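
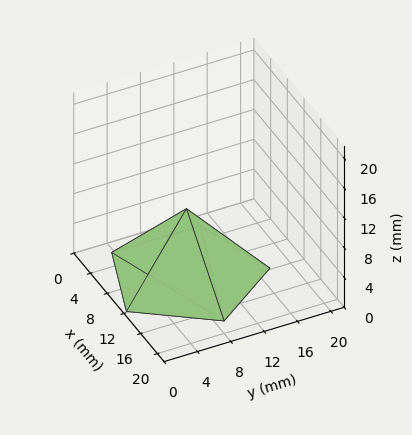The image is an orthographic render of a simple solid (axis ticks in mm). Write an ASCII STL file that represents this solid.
Reading the render: the shape is a regular 5-sided pyramid, base circumscribed radius ≈ 9 mm, apex at z ≈ 9 mm (dimensions read to the nearest mm from the axis ticks). For the STL, each face is triangulated and given an outward normal.

solid part
  facet normal 0.0000 0.0000 -1.0000
    outer loop
      vertex 1.7 14.3 0.0
      vertex 11.8 17.6 0.0
      vertex 18.0 9.0 0.0
    endloop
  endfacet
  facet normal 0.0000 0.0000 -1.0000
    outer loop
      vertex 1.7 3.7 0.0
      vertex 1.7 14.3 0.0
      vertex 18.0 9.0 0.0
    endloop
  endfacet
  facet normal 0.0000 0.0000 -1.0000
    outer loop
      vertex 11.8 0.4 0.0
      vertex 1.7 3.7 0.0
      vertex 18.0 9.0 0.0
    endloop
  endfacet
  facet normal 0.6300 0.4542 0.6300
    outer loop
      vertex 18.0 9.0 0.0
      vertex 11.8 17.6 0.0
      vertex 9.0 9.0 9.0
    endloop
  endfacet
  facet normal -0.2411 0.7380 0.6302
    outer loop
      vertex 11.8 17.6 0.0
      vertex 1.7 14.3 0.0
      vertex 9.0 9.0 9.0
    endloop
  endfacet
  facet normal -0.7766 0.0000 0.6299
    outer loop
      vertex 1.7 14.3 0.0
      vertex 1.7 3.7 0.0
      vertex 9.0 9.0 9.0
    endloop
  endfacet
  facet normal -0.2411 -0.7380 0.6302
    outer loop
      vertex 1.7 3.7 0.0
      vertex 11.8 0.4 0.0
      vertex 9.0 9.0 9.0
    endloop
  endfacet
  facet normal 0.6300 -0.4542 0.6300
    outer loop
      vertex 11.8 0.4 0.0
      vertex 18.0 9.0 0.0
      vertex 9.0 9.0 9.0
    endloop
  endfacet
endsolid part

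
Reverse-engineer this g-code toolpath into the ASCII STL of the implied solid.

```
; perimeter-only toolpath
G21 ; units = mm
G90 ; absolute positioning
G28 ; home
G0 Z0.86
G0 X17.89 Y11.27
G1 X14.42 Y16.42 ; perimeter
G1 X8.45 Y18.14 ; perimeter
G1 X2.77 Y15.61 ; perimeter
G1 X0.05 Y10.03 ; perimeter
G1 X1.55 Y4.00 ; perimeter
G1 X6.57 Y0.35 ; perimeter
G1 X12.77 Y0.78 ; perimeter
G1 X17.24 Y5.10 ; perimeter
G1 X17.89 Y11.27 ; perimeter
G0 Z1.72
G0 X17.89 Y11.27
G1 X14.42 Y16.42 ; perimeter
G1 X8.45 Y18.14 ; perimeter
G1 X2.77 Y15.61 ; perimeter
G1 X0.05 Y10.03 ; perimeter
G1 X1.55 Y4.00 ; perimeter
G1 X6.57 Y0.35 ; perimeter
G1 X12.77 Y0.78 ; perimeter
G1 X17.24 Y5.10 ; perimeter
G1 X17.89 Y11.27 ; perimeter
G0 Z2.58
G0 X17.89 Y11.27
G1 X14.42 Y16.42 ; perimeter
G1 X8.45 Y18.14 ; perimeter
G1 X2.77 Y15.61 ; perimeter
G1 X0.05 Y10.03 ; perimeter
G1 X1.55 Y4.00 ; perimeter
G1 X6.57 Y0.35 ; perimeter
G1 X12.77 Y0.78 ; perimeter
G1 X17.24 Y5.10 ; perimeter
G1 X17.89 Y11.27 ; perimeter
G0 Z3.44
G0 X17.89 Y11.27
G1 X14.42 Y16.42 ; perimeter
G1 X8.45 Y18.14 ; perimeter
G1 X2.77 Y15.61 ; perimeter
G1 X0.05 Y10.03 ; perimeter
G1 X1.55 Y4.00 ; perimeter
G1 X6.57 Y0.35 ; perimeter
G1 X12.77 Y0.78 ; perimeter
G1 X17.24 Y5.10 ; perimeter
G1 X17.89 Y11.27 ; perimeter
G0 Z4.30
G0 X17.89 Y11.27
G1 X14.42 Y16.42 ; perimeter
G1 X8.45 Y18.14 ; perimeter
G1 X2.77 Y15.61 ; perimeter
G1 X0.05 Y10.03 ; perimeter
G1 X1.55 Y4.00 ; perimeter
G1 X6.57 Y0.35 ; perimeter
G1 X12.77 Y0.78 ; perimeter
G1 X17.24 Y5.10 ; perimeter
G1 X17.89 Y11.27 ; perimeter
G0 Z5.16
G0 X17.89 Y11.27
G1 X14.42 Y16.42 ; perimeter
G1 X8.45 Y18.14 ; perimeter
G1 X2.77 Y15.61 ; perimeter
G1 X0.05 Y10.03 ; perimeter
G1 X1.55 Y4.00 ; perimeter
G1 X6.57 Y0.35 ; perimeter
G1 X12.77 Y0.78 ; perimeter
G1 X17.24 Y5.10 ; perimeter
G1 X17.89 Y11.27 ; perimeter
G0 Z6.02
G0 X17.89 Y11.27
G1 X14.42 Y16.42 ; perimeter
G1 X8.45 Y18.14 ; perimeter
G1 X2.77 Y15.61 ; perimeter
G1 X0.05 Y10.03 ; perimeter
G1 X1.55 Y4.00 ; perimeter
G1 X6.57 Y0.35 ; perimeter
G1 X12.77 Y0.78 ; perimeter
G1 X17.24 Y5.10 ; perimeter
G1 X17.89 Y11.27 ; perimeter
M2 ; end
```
solid part
  facet normal 0.0000 0.0000 -1.0000
    outer loop
      vertex 8.45 18.14 0.00
      vertex 14.42 16.42 0.00
      vertex 17.89 11.27 0.00
    endloop
  endfacet
  facet normal 0.0000 0.0000 -1.0000
    outer loop
      vertex 2.77 15.61 0.00
      vertex 8.45 18.14 0.00
      vertex 17.89 11.27 0.00
    endloop
  endfacet
  facet normal 0.0000 0.0000 -1.0000
    outer loop
      vertex 0.05 10.03 0.00
      vertex 2.77 15.61 0.00
      vertex 17.89 11.27 0.00
    endloop
  endfacet
  facet normal 0.0000 0.0000 -1.0000
    outer loop
      vertex 1.55 4.00 0.00
      vertex 0.05 10.03 0.00
      vertex 17.89 11.27 0.00
    endloop
  endfacet
  facet normal 0.0000 0.0000 -1.0000
    outer loop
      vertex 6.57 0.35 0.00
      vertex 1.55 4.00 0.00
      vertex 17.89 11.27 0.00
    endloop
  endfacet
  facet normal 0.0000 0.0000 -1.0000
    outer loop
      vertex 12.77 0.78 0.00
      vertex 6.57 0.35 0.00
      vertex 17.89 11.27 0.00
    endloop
  endfacet
  facet normal 0.0000 0.0000 -1.0000
    outer loop
      vertex 17.24 5.10 0.00
      vertex 12.77 0.78 0.00
      vertex 17.89 11.27 0.00
    endloop
  endfacet
  facet normal 0.0000 0.0000 1.0000
    outer loop
      vertex 17.89 11.27 6.02
      vertex 14.42 16.42 6.02
      vertex 8.45 18.14 6.02
    endloop
  endfacet
  facet normal 0.0000 0.0000 1.0000
    outer loop
      vertex 17.89 11.27 6.02
      vertex 8.45 18.14 6.02
      vertex 2.77 15.61 6.02
    endloop
  endfacet
  facet normal 0.0000 0.0000 1.0000
    outer loop
      vertex 17.89 11.27 6.02
      vertex 2.77 15.61 6.02
      vertex 0.05 10.03 6.02
    endloop
  endfacet
  facet normal 0.0000 0.0000 1.0000
    outer loop
      vertex 17.89 11.27 6.02
      vertex 0.05 10.03 6.02
      vertex 1.55 4.00 6.02
    endloop
  endfacet
  facet normal 0.0000 0.0000 1.0000
    outer loop
      vertex 17.89 11.27 6.02
      vertex 1.55 4.00 6.02
      vertex 6.57 0.35 6.02
    endloop
  endfacet
  facet normal 0.0000 0.0000 1.0000
    outer loop
      vertex 17.89 11.27 6.02
      vertex 6.57 0.35 6.02
      vertex 12.77 0.78 6.02
    endloop
  endfacet
  facet normal 0.0000 0.0000 1.0000
    outer loop
      vertex 17.89 11.27 6.02
      vertex 12.77 0.78 6.02
      vertex 17.24 5.10 6.02
    endloop
  endfacet
  facet normal 0.8293 0.5588 0.0000
    outer loop
      vertex 17.89 11.27 0.00
      vertex 14.42 16.42 0.00
      vertex 14.42 16.42 6.02
    endloop
  endfacet
  facet normal 0.8293 0.5588 0.0000
    outer loop
      vertex 17.89 11.27 0.00
      vertex 14.42 16.42 6.02
      vertex 17.89 11.27 6.02
    endloop
  endfacet
  facet normal 0.2768 0.9609 0.0000
    outer loop
      vertex 14.42 16.42 0.00
      vertex 8.45 18.14 0.00
      vertex 8.45 18.14 6.02
    endloop
  endfacet
  facet normal 0.2768 0.9609 0.0000
    outer loop
      vertex 14.42 16.42 0.00
      vertex 8.45 18.14 6.02
      vertex 14.42 16.42 6.02
    endloop
  endfacet
  facet normal -0.4069 0.9135 0.0000
    outer loop
      vertex 8.45 18.14 0.00
      vertex 2.77 15.61 0.00
      vertex 2.77 15.61 6.02
    endloop
  endfacet
  facet normal -0.4069 0.9135 0.0000
    outer loop
      vertex 8.45 18.14 0.00
      vertex 2.77 15.61 6.02
      vertex 8.45 18.14 6.02
    endloop
  endfacet
  facet normal -0.8989 0.4382 0.0000
    outer loop
      vertex 2.77 15.61 0.00
      vertex 0.05 10.03 0.00
      vertex 0.05 10.03 6.02
    endloop
  endfacet
  facet normal -0.8989 0.4382 0.0000
    outer loop
      vertex 2.77 15.61 0.00
      vertex 0.05 10.03 6.02
      vertex 2.77 15.61 6.02
    endloop
  endfacet
  facet normal -0.9704 -0.2414 0.0000
    outer loop
      vertex 0.05 10.03 0.00
      vertex 1.55 4.00 0.00
      vertex 1.55 4.00 6.02
    endloop
  endfacet
  facet normal -0.9704 -0.2414 0.0000
    outer loop
      vertex 0.05 10.03 0.00
      vertex 1.55 4.00 6.02
      vertex 0.05 10.03 6.02
    endloop
  endfacet
  facet normal -0.5881 -0.8088 0.0000
    outer loop
      vertex 1.55 4.00 0.00
      vertex 6.57 0.35 0.00
      vertex 6.57 0.35 6.02
    endloop
  endfacet
  facet normal -0.5881 -0.8088 0.0000
    outer loop
      vertex 1.55 4.00 0.00
      vertex 6.57 0.35 6.02
      vertex 1.55 4.00 6.02
    endloop
  endfacet
  facet normal 0.0692 -0.9976 0.0000
    outer loop
      vertex 6.57 0.35 0.00
      vertex 12.77 0.78 0.00
      vertex 12.77 0.78 6.02
    endloop
  endfacet
  facet normal 0.0692 -0.9976 0.0000
    outer loop
      vertex 6.57 0.35 0.00
      vertex 12.77 0.78 6.02
      vertex 6.57 0.35 6.02
    endloop
  endfacet
  facet normal 0.6949 -0.7191 0.0000
    outer loop
      vertex 12.77 0.78 0.00
      vertex 17.24 5.10 0.00
      vertex 17.24 5.10 6.02
    endloop
  endfacet
  facet normal 0.6949 -0.7191 0.0000
    outer loop
      vertex 12.77 0.78 0.00
      vertex 17.24 5.10 6.02
      vertex 12.77 0.78 6.02
    endloop
  endfacet
  facet normal 0.9945 -0.1048 0.0000
    outer loop
      vertex 17.24 5.10 0.00
      vertex 17.89 11.27 0.00
      vertex 17.89 11.27 6.02
    endloop
  endfacet
  facet normal 0.9945 -0.1048 0.0000
    outer loop
      vertex 17.24 5.10 0.00
      vertex 17.89 11.27 6.02
      vertex 17.24 5.10 6.02
    endloop
  endfacet
endsolid part

The G0 Z moves step by Δz≈0.86 mm. Every layer's G1 loop is the same polygon, so the solid is a straight extrusion of it from z=0 to z≈6.02. Closing with flat bottom and top caps and triangulating gives 32 facets — a regular 9-sided prism (a cylinder approximated with 9 flat sides), circumscribed radius ≈ 9.08 mm, height ≈ 6.02 mm.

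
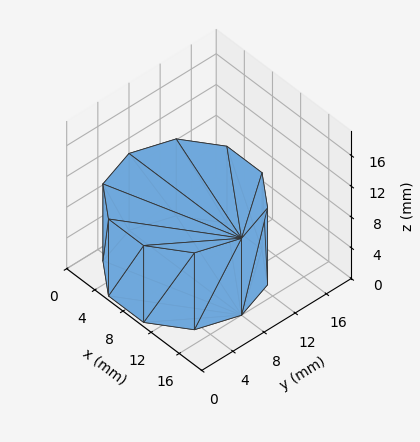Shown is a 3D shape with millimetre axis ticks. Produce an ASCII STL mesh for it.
Reading the render: the shape is a regular 10-sided prism (a cylinder approximated with 10 flat sides), circumscribed radius ≈ 8 mm, height ≈ 10 mm (dimensions read to the nearest mm from the axis ticks). For the STL, each face is triangulated and given an outward normal.

solid part
  facet normal 0.0000 0.0000 -1.0000
    outer loop
      vertex 10.5 15.6 0.0
      vertex 14.5 12.7 0.0
      vertex 16.0 8.0 0.0
    endloop
  endfacet
  facet normal 0.0000 0.0000 -1.0000
    outer loop
      vertex 5.5 15.6 0.0
      vertex 10.5 15.6 0.0
      vertex 16.0 8.0 0.0
    endloop
  endfacet
  facet normal 0.0000 0.0000 -1.0000
    outer loop
      vertex 1.5 12.7 0.0
      vertex 5.5 15.6 0.0
      vertex 16.0 8.0 0.0
    endloop
  endfacet
  facet normal 0.0000 0.0000 -1.0000
    outer loop
      vertex 0.0 8.0 0.0
      vertex 1.5 12.7 0.0
      vertex 16.0 8.0 0.0
    endloop
  endfacet
  facet normal 0.0000 0.0000 -1.0000
    outer loop
      vertex 1.5 3.3 0.0
      vertex 0.0 8.0 0.0
      vertex 16.0 8.0 0.0
    endloop
  endfacet
  facet normal 0.0000 0.0000 -1.0000
    outer loop
      vertex 5.5 0.4 0.0
      vertex 1.5 3.3 0.0
      vertex 16.0 8.0 0.0
    endloop
  endfacet
  facet normal 0.0000 0.0000 -1.0000
    outer loop
      vertex 10.5 0.4 0.0
      vertex 5.5 0.4 0.0
      vertex 16.0 8.0 0.0
    endloop
  endfacet
  facet normal 0.0000 0.0000 -1.0000
    outer loop
      vertex 14.5 3.3 0.0
      vertex 10.5 0.4 0.0
      vertex 16.0 8.0 0.0
    endloop
  endfacet
  facet normal 0.0000 0.0000 1.0000
    outer loop
      vertex 16.0 8.0 10.0
      vertex 14.5 12.7 10.0
      vertex 10.5 15.6 10.0
    endloop
  endfacet
  facet normal 0.0000 0.0000 1.0000
    outer loop
      vertex 16.0 8.0 10.0
      vertex 10.5 15.6 10.0
      vertex 5.5 15.6 10.0
    endloop
  endfacet
  facet normal 0.0000 0.0000 1.0000
    outer loop
      vertex 16.0 8.0 10.0
      vertex 5.5 15.6 10.0
      vertex 1.5 12.7 10.0
    endloop
  endfacet
  facet normal 0.0000 0.0000 1.0000
    outer loop
      vertex 16.0 8.0 10.0
      vertex 1.5 12.7 10.0
      vertex 0.0 8.0 10.0
    endloop
  endfacet
  facet normal 0.0000 0.0000 1.0000
    outer loop
      vertex 16.0 8.0 10.0
      vertex 0.0 8.0 10.0
      vertex 1.5 3.3 10.0
    endloop
  endfacet
  facet normal 0.0000 0.0000 1.0000
    outer loop
      vertex 16.0 8.0 10.0
      vertex 1.5 3.3 10.0
      vertex 5.5 0.4 10.0
    endloop
  endfacet
  facet normal 0.0000 0.0000 1.0000
    outer loop
      vertex 16.0 8.0 10.0
      vertex 5.5 0.4 10.0
      vertex 10.5 0.4 10.0
    endloop
  endfacet
  facet normal 0.0000 0.0000 1.0000
    outer loop
      vertex 16.0 8.0 10.0
      vertex 10.5 0.4 10.0
      vertex 14.5 3.3 10.0
    endloop
  endfacet
  facet normal 0.9527 0.3040 0.0000
    outer loop
      vertex 16.0 8.0 0.0
      vertex 14.5 12.7 0.0
      vertex 14.5 12.7 10.0
    endloop
  endfacet
  facet normal 0.9527 0.3040 0.0000
    outer loop
      vertex 16.0 8.0 0.0
      vertex 14.5 12.7 10.0
      vertex 16.0 8.0 10.0
    endloop
  endfacet
  facet normal 0.5870 0.8096 0.0000
    outer loop
      vertex 14.5 12.7 0.0
      vertex 10.5 15.6 0.0
      vertex 10.5 15.6 10.0
    endloop
  endfacet
  facet normal 0.5870 0.8096 0.0000
    outer loop
      vertex 14.5 12.7 0.0
      vertex 10.5 15.6 10.0
      vertex 14.5 12.7 10.0
    endloop
  endfacet
  facet normal 0.0000 1.0000 0.0000
    outer loop
      vertex 10.5 15.6 0.0
      vertex 5.5 15.6 0.0
      vertex 5.5 15.6 10.0
    endloop
  endfacet
  facet normal 0.0000 1.0000 0.0000
    outer loop
      vertex 10.5 15.6 0.0
      vertex 5.5 15.6 10.0
      vertex 10.5 15.6 10.0
    endloop
  endfacet
  facet normal -0.5870 0.8096 0.0000
    outer loop
      vertex 5.5 15.6 0.0
      vertex 1.5 12.7 0.0
      vertex 1.5 12.7 10.0
    endloop
  endfacet
  facet normal -0.5870 0.8096 0.0000
    outer loop
      vertex 5.5 15.6 0.0
      vertex 1.5 12.7 10.0
      vertex 5.5 15.6 10.0
    endloop
  endfacet
  facet normal -0.9527 0.3040 0.0000
    outer loop
      vertex 1.5 12.7 0.0
      vertex 0.0 8.0 0.0
      vertex 0.0 8.0 10.0
    endloop
  endfacet
  facet normal -0.9527 0.3040 0.0000
    outer loop
      vertex 1.5 12.7 0.0
      vertex 0.0 8.0 10.0
      vertex 1.5 12.7 10.0
    endloop
  endfacet
  facet normal -0.9527 -0.3040 0.0000
    outer loop
      vertex 0.0 8.0 0.0
      vertex 1.5 3.3 0.0
      vertex 1.5 3.3 10.0
    endloop
  endfacet
  facet normal -0.9527 -0.3040 0.0000
    outer loop
      vertex 0.0 8.0 0.0
      vertex 1.5 3.3 10.0
      vertex 0.0 8.0 10.0
    endloop
  endfacet
  facet normal -0.5870 -0.8096 0.0000
    outer loop
      vertex 1.5 3.3 0.0
      vertex 5.5 0.4 0.0
      vertex 5.5 0.4 10.0
    endloop
  endfacet
  facet normal -0.5870 -0.8096 0.0000
    outer loop
      vertex 1.5 3.3 0.0
      vertex 5.5 0.4 10.0
      vertex 1.5 3.3 10.0
    endloop
  endfacet
  facet normal 0.0000 -1.0000 0.0000
    outer loop
      vertex 5.5 0.4 0.0
      vertex 10.5 0.4 0.0
      vertex 10.5 0.4 10.0
    endloop
  endfacet
  facet normal 0.0000 -1.0000 0.0000
    outer loop
      vertex 5.5 0.4 0.0
      vertex 10.5 0.4 10.0
      vertex 5.5 0.4 10.0
    endloop
  endfacet
  facet normal 0.5870 -0.8096 0.0000
    outer loop
      vertex 10.5 0.4 0.0
      vertex 14.5 3.3 0.0
      vertex 14.5 3.3 10.0
    endloop
  endfacet
  facet normal 0.5870 -0.8096 0.0000
    outer loop
      vertex 10.5 0.4 0.0
      vertex 14.5 3.3 10.0
      vertex 10.5 0.4 10.0
    endloop
  endfacet
  facet normal 0.9527 -0.3040 0.0000
    outer loop
      vertex 14.5 3.3 0.0
      vertex 16.0 8.0 0.0
      vertex 16.0 8.0 10.0
    endloop
  endfacet
  facet normal 0.9527 -0.3040 0.0000
    outer loop
      vertex 14.5 3.3 0.0
      vertex 16.0 8.0 10.0
      vertex 14.5 3.3 10.0
    endloop
  endfacet
endsolid part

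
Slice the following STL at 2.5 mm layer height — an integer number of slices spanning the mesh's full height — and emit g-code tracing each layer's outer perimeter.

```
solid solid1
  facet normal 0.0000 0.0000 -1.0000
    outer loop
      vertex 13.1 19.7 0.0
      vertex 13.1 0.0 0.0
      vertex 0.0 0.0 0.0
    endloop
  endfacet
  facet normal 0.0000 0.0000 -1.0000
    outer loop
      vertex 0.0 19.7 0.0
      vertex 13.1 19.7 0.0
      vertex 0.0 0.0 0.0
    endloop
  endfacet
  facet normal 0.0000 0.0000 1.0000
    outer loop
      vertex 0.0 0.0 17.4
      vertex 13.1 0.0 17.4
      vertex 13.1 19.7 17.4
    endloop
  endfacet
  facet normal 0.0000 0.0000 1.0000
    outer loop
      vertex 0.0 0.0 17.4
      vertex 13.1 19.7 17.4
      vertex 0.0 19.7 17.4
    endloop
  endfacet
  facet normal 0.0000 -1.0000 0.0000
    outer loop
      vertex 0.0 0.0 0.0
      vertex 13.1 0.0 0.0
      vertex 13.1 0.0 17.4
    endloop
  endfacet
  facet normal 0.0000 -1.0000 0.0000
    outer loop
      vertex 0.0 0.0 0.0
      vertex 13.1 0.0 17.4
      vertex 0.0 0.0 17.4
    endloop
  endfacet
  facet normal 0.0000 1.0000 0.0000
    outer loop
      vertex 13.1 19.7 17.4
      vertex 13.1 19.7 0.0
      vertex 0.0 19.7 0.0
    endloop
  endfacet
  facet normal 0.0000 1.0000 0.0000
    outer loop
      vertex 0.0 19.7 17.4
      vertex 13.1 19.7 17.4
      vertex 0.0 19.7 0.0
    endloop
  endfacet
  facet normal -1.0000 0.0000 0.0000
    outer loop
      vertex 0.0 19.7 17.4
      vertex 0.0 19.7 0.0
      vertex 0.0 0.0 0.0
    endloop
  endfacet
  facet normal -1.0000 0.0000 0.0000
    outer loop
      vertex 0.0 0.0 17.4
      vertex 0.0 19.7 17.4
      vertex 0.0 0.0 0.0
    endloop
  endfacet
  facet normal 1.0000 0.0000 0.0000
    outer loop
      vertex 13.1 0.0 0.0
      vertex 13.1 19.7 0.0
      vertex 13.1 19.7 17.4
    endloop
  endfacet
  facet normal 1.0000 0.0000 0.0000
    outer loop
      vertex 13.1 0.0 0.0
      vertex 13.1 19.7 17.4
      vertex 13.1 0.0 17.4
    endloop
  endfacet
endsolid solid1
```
; perimeter-only toolpath
G21 ; units = mm
G90 ; absolute positioning
G28 ; home
; layer 1
G0 Z2.5
G0 X0.0 Y0.0
G1 X13.1 Y0.0
G1 X13.1 Y19.7
G1 X0.0 Y19.7
G1 X0.0 Y0.0
; layer 2
G0 Z5.0
G0 X0.0 Y0.0
G1 X13.1 Y0.0
G1 X13.1 Y19.7
G1 X0.0 Y19.7
G1 X0.0 Y0.0
; layer 3
G0 Z7.5
G0 X0.0 Y0.0
G1 X13.1 Y0.0
G1 X13.1 Y19.7
G1 X0.0 Y19.7
G1 X0.0 Y0.0
; layer 4
G0 Z9.9
G0 X0.0 Y0.0
G1 X13.1 Y0.0
G1 X13.1 Y19.7
G1 X0.0 Y19.7
G1 X0.0 Y0.0
; layer 5
G0 Z12.4
G0 X0.0 Y0.0
G1 X13.1 Y0.0
G1 X13.1 Y19.7
G1 X0.0 Y19.7
G1 X0.0 Y0.0
; layer 6
G0 Z14.9
G0 X0.0 Y0.0
G1 X13.1 Y0.0
G1 X13.1 Y19.7
G1 X0.0 Y19.7
G1 X0.0 Y0.0
; layer 7
G0 Z17.4
G0 X0.0 Y0.0
G1 X13.1 Y0.0
G1 X13.1 Y19.7
G1 X0.0 Y19.7
G1 X0.0 Y0.0
M2 ; end

The solid is a rectangular box, roughly 13.1 × 19.7 mm footprint and 17.4 mm tall. Slicing at Δz = 2.5 mm — 7 equal slices spanning the solid's height, so layer i sits at z = i·h/7 — gives 7 non-empty perimeters. Each is a 4-segment closed polygon; G0 lifts to the layer z and rapids to the start vertex, then G1 traces the edges.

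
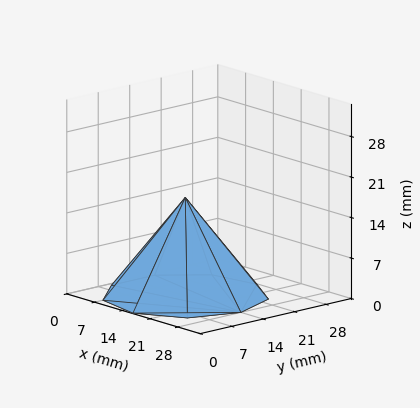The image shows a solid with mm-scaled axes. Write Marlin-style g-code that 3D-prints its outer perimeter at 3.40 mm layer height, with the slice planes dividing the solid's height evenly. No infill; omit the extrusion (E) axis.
Reading the render: the shape is a regular 9-sided pyramid, base circumscribed radius ≈ 14 mm, apex at z ≈ 17 mm (dimensions read to the nearest mm from the axis ticks). For the g-code, the solid's height is divided into equal slices at the stated Δz and each level perimeter traced with G1 moves after a G0 lift.

; perimeter-only toolpath
G21 ; units = mm
G90 ; absolute positioning
G28 ; home
; layer 1
G0 Z3.40
G0 X25.20 Y14.00
G1 X22.58 Y21.20
G1 X15.94 Y25.03
G1 X8.40 Y23.70
G1 X3.47 Y17.83
G1 X3.47 Y10.17
G1 X8.40 Y4.30
G1 X15.94 Y2.97
G1 X22.58 Y6.80
G1 X25.20 Y14.00
; layer 2
G0 Z6.80
G0 X22.40 Y14.00
G1 X20.43 Y19.40
G1 X15.46 Y22.27
G1 X9.80 Y21.27
G1 X6.10 Y16.87
G1 X6.10 Y11.13
G1 X9.80 Y6.73
G1 X15.46 Y5.73
G1 X20.43 Y8.60
G1 X22.40 Y14.00
; layer 3
G0 Z10.20
G0 X19.60 Y14.00
G1 X18.29 Y17.60
G1 X14.97 Y19.52
G1 X11.20 Y18.85
G1 X8.74 Y15.92
G1 X8.74 Y12.08
G1 X11.20 Y9.15
G1 X14.97 Y8.48
G1 X18.29 Y10.40
G1 X19.60 Y14.00
; layer 4
G0 Z13.60
G0 X16.80 Y14.00
G1 X16.14 Y15.80
G1 X14.49 Y16.76
G1 X12.60 Y16.42
G1 X11.37 Y14.96
G1 X11.37 Y13.04
G1 X12.60 Y11.58
G1 X14.49 Y11.24
G1 X16.14 Y12.20
G1 X16.80 Y14.00
M2 ; end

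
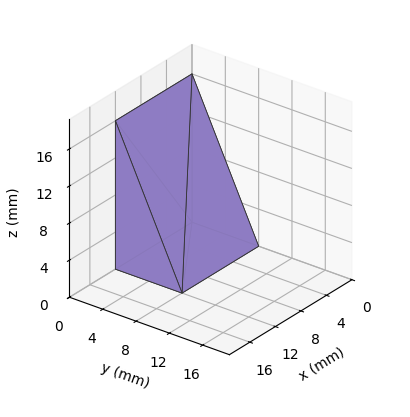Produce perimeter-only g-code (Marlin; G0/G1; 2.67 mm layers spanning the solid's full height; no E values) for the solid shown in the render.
Reading the render: the shape is a wedge (ramp): 12 × 8 mm base, rising to 16 mm along the y=0 edge and sloping linearly to z=0 at y=8 (dimensions read to the nearest mm from the axis ticks). For the g-code, the solid's height is divided into equal slices at the stated Δz and each level perimeter traced with G1 moves after a G0 lift.

; perimeter-only toolpath
G21 ; units = mm
G90 ; absolute positioning
G28 ; home
; layer 1
G0 Z2.67
G0 X0.00 Y0.00
G1 X12.00 Y0.00
G1 X12.00 Y6.67
G1 X0.00 Y6.67
G1 X0.00 Y0.00
; layer 2
G0 Z5.33
G0 X0.00 Y0.00
G1 X12.00 Y0.00
G1 X12.00 Y5.33
G1 X0.00 Y5.33
G1 X0.00 Y0.00
; layer 3
G0 Z8.00
G0 X0.00 Y0.00
G1 X12.00 Y0.00
G1 X12.00 Y4.00
G1 X0.00 Y4.00
G1 X0.00 Y0.00
; layer 4
G0 Z10.67
G0 X0.00 Y0.00
G1 X12.00 Y0.00
G1 X12.00 Y2.67
G1 X0.00 Y2.67
G1 X0.00 Y0.00
; layer 5
G0 Z13.33
G0 X0.00 Y0.00
G1 X12.00 Y0.00
G1 X12.00 Y1.33
G1 X0.00 Y1.33
G1 X0.00 Y0.00
M2 ; end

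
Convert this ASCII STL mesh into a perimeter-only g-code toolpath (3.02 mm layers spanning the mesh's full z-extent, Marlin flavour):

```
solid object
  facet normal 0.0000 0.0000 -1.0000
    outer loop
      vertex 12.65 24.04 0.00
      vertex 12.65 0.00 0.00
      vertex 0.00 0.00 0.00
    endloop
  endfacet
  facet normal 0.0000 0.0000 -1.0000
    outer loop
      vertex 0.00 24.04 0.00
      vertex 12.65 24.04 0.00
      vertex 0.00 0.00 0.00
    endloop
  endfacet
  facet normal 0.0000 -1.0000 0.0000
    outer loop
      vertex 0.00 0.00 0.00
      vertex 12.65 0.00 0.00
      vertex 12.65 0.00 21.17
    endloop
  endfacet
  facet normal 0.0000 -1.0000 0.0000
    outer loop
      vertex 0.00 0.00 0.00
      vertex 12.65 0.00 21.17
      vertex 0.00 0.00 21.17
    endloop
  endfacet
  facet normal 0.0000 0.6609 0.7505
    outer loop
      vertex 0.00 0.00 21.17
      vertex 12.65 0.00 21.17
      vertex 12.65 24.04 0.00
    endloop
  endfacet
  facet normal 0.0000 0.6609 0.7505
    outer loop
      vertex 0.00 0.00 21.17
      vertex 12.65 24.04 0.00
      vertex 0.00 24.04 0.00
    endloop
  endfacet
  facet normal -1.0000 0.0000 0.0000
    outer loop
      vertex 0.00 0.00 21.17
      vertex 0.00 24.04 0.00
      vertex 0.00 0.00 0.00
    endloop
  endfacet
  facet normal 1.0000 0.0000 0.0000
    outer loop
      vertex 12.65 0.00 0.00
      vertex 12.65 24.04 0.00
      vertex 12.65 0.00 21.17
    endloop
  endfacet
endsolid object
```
; perimeter-only toolpath
G21 ; units = mm
G90 ; absolute positioning
G28 ; home
; layer 1
G0 Z3.02
G0 X0.00 Y0.00
G1 X12.65 Y0.00
G1 X12.65 Y20.61
G1 X0.00 Y20.61
G1 X0.00 Y0.00
; layer 2
G0 Z6.05
G0 X0.00 Y0.00
G1 X12.65 Y0.00
G1 X12.65 Y17.17
G1 X0.00 Y17.17
G1 X0.00 Y0.00
; layer 3
G0 Z9.07
G0 X0.00 Y0.00
G1 X12.65 Y0.00
G1 X12.65 Y13.74
G1 X0.00 Y13.74
G1 X0.00 Y0.00
; layer 4
G0 Z12.10
G0 X0.00 Y0.00
G1 X12.65 Y0.00
G1 X12.65 Y10.30
G1 X0.00 Y10.30
G1 X0.00 Y0.00
; layer 5
G0 Z15.12
G0 X0.00 Y0.00
G1 X12.65 Y0.00
G1 X12.65 Y6.87
G1 X0.00 Y6.87
G1 X0.00 Y0.00
; layer 6
G0 Z18.15
G0 X0.00 Y0.00
G1 X12.65 Y0.00
G1 X12.65 Y3.43
G1 X0.00 Y3.43
G1 X0.00 Y0.00
M2 ; end

The solid is a wedge (ramp): 12.7 × 24 mm base, rising to 21.2 mm along the y=0 edge and sloping linearly to z=0 at y=24. Slicing at Δz = 3.02 mm — 7 equal slices spanning the solid's height, so layer i sits at z = i·h/7 — gives 6 non-empty perimeters. Each is a 4-segment closed polygon; G0 lifts to the layer z and rapids to the start vertex, then G1 traces the edges. The cross-section shrinks linearly with z (the slice at the apex is degenerate and omitted).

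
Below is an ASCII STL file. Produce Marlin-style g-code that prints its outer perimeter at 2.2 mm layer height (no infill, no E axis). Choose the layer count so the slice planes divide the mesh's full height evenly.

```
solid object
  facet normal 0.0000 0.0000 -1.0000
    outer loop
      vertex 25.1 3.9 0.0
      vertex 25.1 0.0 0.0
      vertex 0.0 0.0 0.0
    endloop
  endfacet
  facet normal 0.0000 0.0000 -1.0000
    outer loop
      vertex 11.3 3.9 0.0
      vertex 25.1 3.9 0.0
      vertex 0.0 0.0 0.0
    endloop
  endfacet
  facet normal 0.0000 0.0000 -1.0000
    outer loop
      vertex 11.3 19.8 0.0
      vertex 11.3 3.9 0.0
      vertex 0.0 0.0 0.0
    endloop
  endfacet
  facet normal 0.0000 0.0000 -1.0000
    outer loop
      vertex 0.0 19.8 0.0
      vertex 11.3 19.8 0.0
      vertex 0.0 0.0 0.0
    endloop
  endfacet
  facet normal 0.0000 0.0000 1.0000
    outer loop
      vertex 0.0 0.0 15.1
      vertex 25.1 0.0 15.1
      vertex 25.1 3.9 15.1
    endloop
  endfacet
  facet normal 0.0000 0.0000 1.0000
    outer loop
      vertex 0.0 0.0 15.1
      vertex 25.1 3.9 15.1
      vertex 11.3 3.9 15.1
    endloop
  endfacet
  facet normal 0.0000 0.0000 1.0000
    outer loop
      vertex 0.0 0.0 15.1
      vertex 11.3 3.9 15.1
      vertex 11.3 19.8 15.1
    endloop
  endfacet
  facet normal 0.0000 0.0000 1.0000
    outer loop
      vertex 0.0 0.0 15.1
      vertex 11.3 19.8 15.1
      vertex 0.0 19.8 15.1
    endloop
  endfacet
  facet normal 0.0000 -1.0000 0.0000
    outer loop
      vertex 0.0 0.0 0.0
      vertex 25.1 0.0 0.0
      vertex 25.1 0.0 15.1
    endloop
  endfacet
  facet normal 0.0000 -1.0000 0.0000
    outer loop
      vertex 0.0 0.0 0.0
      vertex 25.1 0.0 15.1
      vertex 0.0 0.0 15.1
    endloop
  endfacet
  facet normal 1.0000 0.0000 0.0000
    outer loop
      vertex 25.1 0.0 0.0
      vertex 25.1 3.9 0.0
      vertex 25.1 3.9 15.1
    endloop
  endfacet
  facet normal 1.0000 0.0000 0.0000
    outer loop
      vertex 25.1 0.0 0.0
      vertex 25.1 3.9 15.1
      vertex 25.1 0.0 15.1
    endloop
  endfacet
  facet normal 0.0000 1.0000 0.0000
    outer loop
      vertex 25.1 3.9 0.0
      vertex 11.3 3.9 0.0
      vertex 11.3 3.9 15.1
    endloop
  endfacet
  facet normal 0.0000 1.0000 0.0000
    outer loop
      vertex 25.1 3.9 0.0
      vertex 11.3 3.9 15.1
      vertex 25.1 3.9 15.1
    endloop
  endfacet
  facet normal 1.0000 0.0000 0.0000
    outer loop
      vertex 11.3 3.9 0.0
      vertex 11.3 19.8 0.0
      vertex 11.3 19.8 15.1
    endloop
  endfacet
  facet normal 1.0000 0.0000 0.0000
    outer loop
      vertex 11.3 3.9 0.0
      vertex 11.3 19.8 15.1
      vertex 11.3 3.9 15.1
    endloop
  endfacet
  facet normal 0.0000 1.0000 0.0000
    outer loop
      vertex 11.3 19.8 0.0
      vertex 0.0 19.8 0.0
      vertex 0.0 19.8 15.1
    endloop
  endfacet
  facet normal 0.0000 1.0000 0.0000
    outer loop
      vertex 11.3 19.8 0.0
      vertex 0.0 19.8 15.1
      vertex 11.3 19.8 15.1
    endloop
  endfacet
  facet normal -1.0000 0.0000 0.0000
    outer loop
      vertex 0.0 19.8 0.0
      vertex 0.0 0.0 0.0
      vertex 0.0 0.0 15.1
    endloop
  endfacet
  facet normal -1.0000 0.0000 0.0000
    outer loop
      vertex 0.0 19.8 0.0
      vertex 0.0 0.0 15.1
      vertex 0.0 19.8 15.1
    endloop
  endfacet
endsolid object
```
; perimeter-only toolpath
G21 ; units = mm
G90 ; absolute positioning
G28 ; home
; layer 1
G0 Z2.2
G0 X0.0 Y0.0
G1 X25.1 Y0.0
G1 X25.1 Y3.9
G1 X11.3 Y3.9
G1 X11.3 Y19.8
G1 X0.0 Y19.8
G1 X0.0 Y0.0
; layer 2
G0 Z4.3
G0 X0.0 Y0.0
G1 X25.1 Y0.0
G1 X25.1 Y3.9
G1 X11.3 Y3.9
G1 X11.3 Y19.8
G1 X0.0 Y19.8
G1 X0.0 Y0.0
; layer 3
G0 Z6.5
G0 X0.0 Y0.0
G1 X25.1 Y0.0
G1 X25.1 Y3.9
G1 X11.3 Y3.9
G1 X11.3 Y19.8
G1 X0.0 Y19.8
G1 X0.0 Y0.0
; layer 4
G0 Z8.6
G0 X0.0 Y0.0
G1 X25.1 Y0.0
G1 X25.1 Y3.9
G1 X11.3 Y3.9
G1 X11.3 Y19.8
G1 X0.0 Y19.8
G1 X0.0 Y0.0
; layer 5
G0 Z10.8
G0 X0.0 Y0.0
G1 X25.1 Y0.0
G1 X25.1 Y3.9
G1 X11.3 Y3.9
G1 X11.3 Y19.8
G1 X0.0 Y19.8
G1 X0.0 Y0.0
; layer 6
G0 Z12.9
G0 X0.0 Y0.0
G1 X25.1 Y0.0
G1 X25.1 Y3.9
G1 X11.3 Y3.9
G1 X11.3 Y19.8
G1 X0.0 Y19.8
G1 X0.0 Y0.0
; layer 7
G0 Z15.1
G0 X0.0 Y0.0
G1 X25.1 Y0.0
G1 X25.1 Y3.9
G1 X11.3 Y3.9
G1 X11.3 Y19.8
G1 X0.0 Y19.8
G1 X0.0 Y0.0
M2 ; end

The solid is an L-shaped prism: outer 25.1 × 19.8 mm, arm thicknesses ≈ 3.9 mm (horizontal) and 11.3 mm (vertical), extruded 15.1 mm in z. Slicing at Δz = 2.2 mm — 7 equal slices spanning the solid's height, so layer i sits at z = i·h/7 — gives 7 non-empty perimeters. Each is a 6-segment closed polygon; G0 lifts to the layer z and rapids to the start vertex, then G1 traces the edges.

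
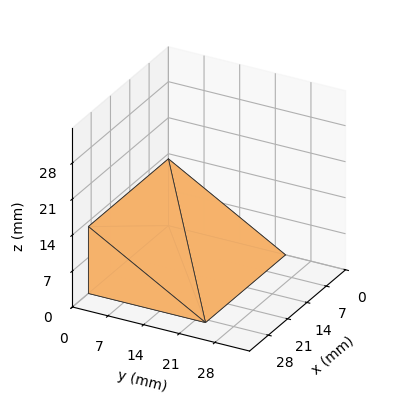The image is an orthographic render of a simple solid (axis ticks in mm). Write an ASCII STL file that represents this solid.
Reading the render: the shape is a wedge (ramp): 29 × 23 mm base, rising to 13 mm along the y=0 edge and sloping linearly to z=0 at y=23 (dimensions read to the nearest mm from the axis ticks). For the STL, each face is triangulated and given an outward normal.

solid part
  facet normal 0.0000 0.0000 -1.0000
    outer loop
      vertex 29.0 23.0 0.0
      vertex 29.0 0.0 0.0
      vertex 0.0 0.0 0.0
    endloop
  endfacet
  facet normal 0.0000 0.0000 -1.0000
    outer loop
      vertex 0.0 23.0 0.0
      vertex 29.0 23.0 0.0
      vertex 0.0 0.0 0.0
    endloop
  endfacet
  facet normal 0.0000 -1.0000 0.0000
    outer loop
      vertex 0.0 0.0 0.0
      vertex 29.0 0.0 0.0
      vertex 29.0 0.0 13.0
    endloop
  endfacet
  facet normal 0.0000 -1.0000 0.0000
    outer loop
      vertex 0.0 0.0 0.0
      vertex 29.0 0.0 13.0
      vertex 0.0 0.0 13.0
    endloop
  endfacet
  facet normal 0.0000 0.4921 0.8706
    outer loop
      vertex 0.0 0.0 13.0
      vertex 29.0 0.0 13.0
      vertex 29.0 23.0 0.0
    endloop
  endfacet
  facet normal 0.0000 0.4921 0.8706
    outer loop
      vertex 0.0 0.0 13.0
      vertex 29.0 23.0 0.0
      vertex 0.0 23.0 0.0
    endloop
  endfacet
  facet normal -1.0000 0.0000 0.0000
    outer loop
      vertex 0.0 0.0 13.0
      vertex 0.0 23.0 0.0
      vertex 0.0 0.0 0.0
    endloop
  endfacet
  facet normal 1.0000 0.0000 0.0000
    outer loop
      vertex 29.0 0.0 0.0
      vertex 29.0 23.0 0.0
      vertex 29.0 0.0 13.0
    endloop
  endfacet
endsolid part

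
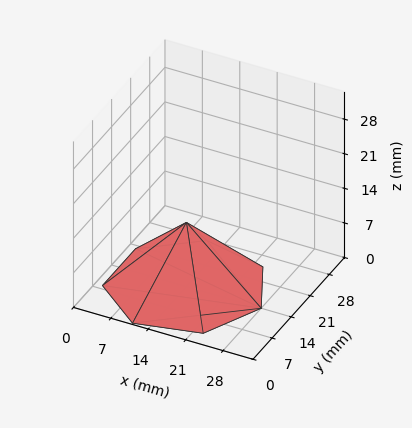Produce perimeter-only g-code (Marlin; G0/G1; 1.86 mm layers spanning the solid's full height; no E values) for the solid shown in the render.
Reading the render: the shape is a regular 7-sided pyramid, base circumscribed radius ≈ 14 mm, apex at z ≈ 13 mm (dimensions read to the nearest mm from the axis ticks). For the g-code, the solid's height is divided into equal slices at the stated Δz and each level perimeter traced with G1 moves after a G0 lift.

; perimeter-only toolpath
G21 ; units = mm
G90 ; absolute positioning
G28 ; home
; layer 1
G0 Z1.86
G0 X26.00 Y14.00
G1 X21.48 Y23.39
G1 X11.33 Y25.70
G1 X3.19 Y19.20
G1 X3.19 Y8.80
G1 X11.33 Y2.30
G1 X21.48 Y4.61
G1 X26.00 Y14.00
; layer 2
G0 Z3.71
G0 X24.00 Y14.00
G1 X20.24 Y21.82
G1 X11.77 Y23.75
G1 X4.99 Y18.34
G1 X4.99 Y9.66
G1 X11.77 Y4.25
G1 X20.24 Y6.18
G1 X24.00 Y14.00
; layer 3
G0 Z5.57
G0 X22.00 Y14.00
G1 X18.99 Y20.26
G1 X12.22 Y21.80
G1 X6.79 Y17.47
G1 X6.79 Y10.53
G1 X12.22 Y6.20
G1 X18.99 Y7.74
G1 X22.00 Y14.00
; layer 4
G0 Z7.43
G0 X20.00 Y14.00
G1 X17.74 Y18.69
G1 X12.66 Y19.85
G1 X8.60 Y16.60
G1 X8.60 Y11.40
G1 X12.66 Y8.15
G1 X17.74 Y9.31
G1 X20.00 Y14.00
; layer 5
G0 Z9.29
G0 X18.00 Y14.00
G1 X16.49 Y17.13
G1 X13.11 Y17.90
G1 X10.40 Y15.73
G1 X10.40 Y12.27
G1 X13.11 Y10.10
G1 X16.49 Y10.87
G1 X18.00 Y14.00
; layer 6
G0 Z11.14
G0 X16.00 Y14.00
G1 X15.25 Y15.56
G1 X13.55 Y15.95
G1 X12.20 Y14.87
G1 X12.20 Y13.13
G1 X13.55 Y12.05
G1 X15.25 Y12.44
G1 X16.00 Y14.00
M2 ; end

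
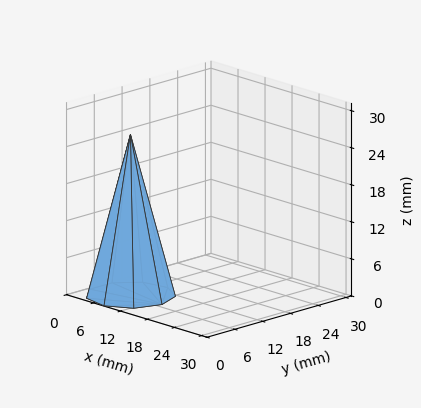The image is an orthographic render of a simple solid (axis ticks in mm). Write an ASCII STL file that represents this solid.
Reading the render: the shape is a regular 9-sided pyramid, base circumscribed radius ≈ 7 mm, apex at z ≈ 26 mm (dimensions read to the nearest mm from the axis ticks). For the STL, each face is triangulated and given an outward normal.

solid part
  facet normal 0.0000 0.0000 -1.0000
    outer loop
      vertex 8.22 13.89 0.00
      vertex 12.36 11.50 0.00
      vertex 14.00 7.00 0.00
    endloop
  endfacet
  facet normal 0.0000 0.0000 -1.0000
    outer loop
      vertex 3.50 13.06 0.00
      vertex 8.22 13.89 0.00
      vertex 14.00 7.00 0.00
    endloop
  endfacet
  facet normal 0.0000 0.0000 -1.0000
    outer loop
      vertex 0.42 9.39 0.00
      vertex 3.50 13.06 0.00
      vertex 14.00 7.00 0.00
    endloop
  endfacet
  facet normal 0.0000 0.0000 -1.0000
    outer loop
      vertex 0.42 4.61 0.00
      vertex 0.42 9.39 0.00
      vertex 14.00 7.00 0.00
    endloop
  endfacet
  facet normal 0.0000 0.0000 -1.0000
    outer loop
      vertex 3.50 0.94 0.00
      vertex 0.42 4.61 0.00
      vertex 14.00 7.00 0.00
    endloop
  endfacet
  facet normal 0.0000 0.0000 -1.0000
    outer loop
      vertex 8.22 0.11 0.00
      vertex 3.50 0.94 0.00
      vertex 14.00 7.00 0.00
    endloop
  endfacet
  facet normal 0.0000 0.0000 -1.0000
    outer loop
      vertex 12.36 2.50 0.00
      vertex 8.22 0.11 0.00
      vertex 14.00 7.00 0.00
    endloop
  endfacet
  facet normal 0.9109 0.3320 0.2452
    outer loop
      vertex 14.00 7.00 0.00
      vertex 12.36 11.50 0.00
      vertex 7.00 7.00 26.00
    endloop
  endfacet
  facet normal 0.4847 0.8396 0.2452
    outer loop
      vertex 12.36 11.50 0.00
      vertex 8.22 13.89 0.00
      vertex 7.00 7.00 26.00
    endloop
  endfacet
  facet normal -0.1679 0.9548 0.2452
    outer loop
      vertex 8.22 13.89 0.00
      vertex 3.50 13.06 0.00
      vertex 7.00 7.00 26.00
    endloop
  endfacet
  facet normal -0.7426 0.6232 0.2452
    outer loop
      vertex 3.50 13.06 0.00
      vertex 0.42 9.39 0.00
      vertex 7.00 7.00 26.00
    endloop
  endfacet
  facet normal -0.9694 0.0000 0.2453
    outer loop
      vertex 0.42 9.39 0.00
      vertex 0.42 4.61 0.00
      vertex 7.00 7.00 26.00
    endloop
  endfacet
  facet normal -0.7426 -0.6232 0.2452
    outer loop
      vertex 0.42 4.61 0.00
      vertex 3.50 0.94 0.00
      vertex 7.00 7.00 26.00
    endloop
  endfacet
  facet normal -0.1679 -0.9548 0.2452
    outer loop
      vertex 3.50 0.94 0.00
      vertex 8.22 0.11 0.00
      vertex 7.00 7.00 26.00
    endloop
  endfacet
  facet normal 0.4847 -0.8396 0.2452
    outer loop
      vertex 8.22 0.11 0.00
      vertex 12.36 2.50 0.00
      vertex 7.00 7.00 26.00
    endloop
  endfacet
  facet normal 0.9109 -0.3320 0.2452
    outer loop
      vertex 12.36 2.50 0.00
      vertex 14.00 7.00 0.00
      vertex 7.00 7.00 26.00
    endloop
  endfacet
endsolid part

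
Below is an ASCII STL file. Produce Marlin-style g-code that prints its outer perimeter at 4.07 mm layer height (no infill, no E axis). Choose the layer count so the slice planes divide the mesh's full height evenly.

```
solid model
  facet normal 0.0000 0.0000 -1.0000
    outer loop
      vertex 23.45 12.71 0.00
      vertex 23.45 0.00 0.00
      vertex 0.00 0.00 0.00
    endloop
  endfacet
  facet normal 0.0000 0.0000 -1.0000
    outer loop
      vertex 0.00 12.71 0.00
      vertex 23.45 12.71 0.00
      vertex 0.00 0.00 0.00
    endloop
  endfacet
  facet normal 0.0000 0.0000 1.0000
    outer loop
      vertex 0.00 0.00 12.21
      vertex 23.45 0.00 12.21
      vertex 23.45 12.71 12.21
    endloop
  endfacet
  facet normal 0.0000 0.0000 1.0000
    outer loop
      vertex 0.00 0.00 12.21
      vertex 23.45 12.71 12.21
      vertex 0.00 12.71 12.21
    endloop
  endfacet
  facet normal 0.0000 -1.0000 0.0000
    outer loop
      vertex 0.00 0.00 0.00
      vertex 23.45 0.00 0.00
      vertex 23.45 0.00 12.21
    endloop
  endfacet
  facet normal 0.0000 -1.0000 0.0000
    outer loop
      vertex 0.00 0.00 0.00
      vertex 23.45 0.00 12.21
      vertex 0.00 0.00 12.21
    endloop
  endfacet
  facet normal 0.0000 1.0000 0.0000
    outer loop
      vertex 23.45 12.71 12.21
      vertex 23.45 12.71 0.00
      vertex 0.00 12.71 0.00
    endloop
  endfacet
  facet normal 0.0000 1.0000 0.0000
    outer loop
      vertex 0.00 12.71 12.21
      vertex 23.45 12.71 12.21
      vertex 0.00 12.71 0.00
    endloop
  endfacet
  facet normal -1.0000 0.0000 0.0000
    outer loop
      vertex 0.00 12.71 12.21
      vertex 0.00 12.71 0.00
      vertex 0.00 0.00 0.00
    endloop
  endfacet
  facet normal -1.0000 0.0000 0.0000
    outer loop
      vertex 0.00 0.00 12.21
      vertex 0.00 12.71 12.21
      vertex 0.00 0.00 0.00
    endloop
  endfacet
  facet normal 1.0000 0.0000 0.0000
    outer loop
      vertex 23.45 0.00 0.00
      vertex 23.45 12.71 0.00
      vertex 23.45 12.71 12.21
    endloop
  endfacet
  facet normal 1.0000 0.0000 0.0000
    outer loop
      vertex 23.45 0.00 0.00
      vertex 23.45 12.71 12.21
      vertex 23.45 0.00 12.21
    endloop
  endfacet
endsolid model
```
; perimeter-only toolpath
G21 ; units = mm
G90 ; absolute positioning
G28 ; home
; layer 1
G0 Z4.07
G0 X0.00 Y0.00
G1 X23.45 Y0.00
G1 X23.45 Y12.71
G1 X0.00 Y12.71
G1 X0.00 Y0.00
; layer 2
G0 Z8.14
G0 X0.00 Y0.00
G1 X23.45 Y0.00
G1 X23.45 Y12.71
G1 X0.00 Y12.71
G1 X0.00 Y0.00
; layer 3
G0 Z12.21
G0 X0.00 Y0.00
G1 X23.45 Y0.00
G1 X23.45 Y12.71
G1 X0.00 Y12.71
G1 X0.00 Y0.00
M2 ; end

The solid is a rectangular box, roughly 23.4 × 12.7 mm footprint and 12.2 mm tall. Slicing at Δz = 4.07 mm — 3 equal slices spanning the solid's height, so layer i sits at z = i·h/3 — gives 3 non-empty perimeters. Each is a 4-segment closed polygon; G0 lifts to the layer z and rapids to the start vertex, then G1 traces the edges.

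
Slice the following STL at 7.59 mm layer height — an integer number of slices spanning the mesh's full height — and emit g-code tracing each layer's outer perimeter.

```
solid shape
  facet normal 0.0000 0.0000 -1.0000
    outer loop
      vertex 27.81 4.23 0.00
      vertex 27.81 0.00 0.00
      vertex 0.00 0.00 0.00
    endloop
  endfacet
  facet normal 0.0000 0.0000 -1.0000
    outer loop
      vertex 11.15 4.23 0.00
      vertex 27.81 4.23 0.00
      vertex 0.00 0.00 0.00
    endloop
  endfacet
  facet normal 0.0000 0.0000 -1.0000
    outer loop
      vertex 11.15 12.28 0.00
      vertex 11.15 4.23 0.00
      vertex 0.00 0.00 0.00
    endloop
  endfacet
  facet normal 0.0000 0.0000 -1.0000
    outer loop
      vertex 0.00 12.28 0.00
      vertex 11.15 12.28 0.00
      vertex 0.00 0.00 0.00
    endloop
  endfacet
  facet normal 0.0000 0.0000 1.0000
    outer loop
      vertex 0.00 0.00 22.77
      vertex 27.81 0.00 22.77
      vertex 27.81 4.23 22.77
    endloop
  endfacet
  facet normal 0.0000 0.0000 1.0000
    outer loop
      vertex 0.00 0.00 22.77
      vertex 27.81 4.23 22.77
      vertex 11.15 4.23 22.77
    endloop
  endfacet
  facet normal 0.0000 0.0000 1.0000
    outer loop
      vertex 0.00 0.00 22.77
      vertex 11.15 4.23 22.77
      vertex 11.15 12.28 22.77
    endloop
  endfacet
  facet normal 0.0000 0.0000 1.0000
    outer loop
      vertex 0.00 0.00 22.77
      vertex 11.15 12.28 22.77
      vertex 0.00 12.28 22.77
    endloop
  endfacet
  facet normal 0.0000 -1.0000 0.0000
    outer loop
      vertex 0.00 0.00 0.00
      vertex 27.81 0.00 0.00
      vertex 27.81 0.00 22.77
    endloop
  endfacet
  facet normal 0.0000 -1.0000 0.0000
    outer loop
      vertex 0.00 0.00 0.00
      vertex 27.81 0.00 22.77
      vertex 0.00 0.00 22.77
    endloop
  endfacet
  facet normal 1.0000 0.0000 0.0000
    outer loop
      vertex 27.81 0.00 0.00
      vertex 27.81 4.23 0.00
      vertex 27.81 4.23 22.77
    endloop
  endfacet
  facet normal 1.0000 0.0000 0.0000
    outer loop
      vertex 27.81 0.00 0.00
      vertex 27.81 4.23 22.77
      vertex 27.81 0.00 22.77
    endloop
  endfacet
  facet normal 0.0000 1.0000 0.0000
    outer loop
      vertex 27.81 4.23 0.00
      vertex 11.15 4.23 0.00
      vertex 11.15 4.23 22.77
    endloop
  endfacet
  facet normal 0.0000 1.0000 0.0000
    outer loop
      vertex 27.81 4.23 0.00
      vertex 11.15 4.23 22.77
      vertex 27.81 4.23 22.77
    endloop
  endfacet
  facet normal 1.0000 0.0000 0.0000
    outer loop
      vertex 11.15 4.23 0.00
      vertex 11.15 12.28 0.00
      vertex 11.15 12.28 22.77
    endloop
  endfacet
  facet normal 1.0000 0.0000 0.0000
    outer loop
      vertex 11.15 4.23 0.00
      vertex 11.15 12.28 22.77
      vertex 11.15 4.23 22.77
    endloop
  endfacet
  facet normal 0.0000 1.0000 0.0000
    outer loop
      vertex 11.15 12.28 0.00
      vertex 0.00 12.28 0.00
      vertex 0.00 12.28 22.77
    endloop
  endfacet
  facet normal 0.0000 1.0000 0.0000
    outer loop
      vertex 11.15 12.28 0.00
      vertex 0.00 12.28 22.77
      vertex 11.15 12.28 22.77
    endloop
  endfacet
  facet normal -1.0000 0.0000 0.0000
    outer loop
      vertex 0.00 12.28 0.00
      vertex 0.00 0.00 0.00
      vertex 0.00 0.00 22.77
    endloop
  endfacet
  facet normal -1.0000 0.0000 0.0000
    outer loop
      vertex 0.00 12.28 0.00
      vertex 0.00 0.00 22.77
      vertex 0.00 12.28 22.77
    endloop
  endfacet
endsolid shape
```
; perimeter-only toolpath
G21 ; units = mm
G90 ; absolute positioning
G28 ; home
; layer 1
G0 Z7.59
G0 X0.00 Y0.00
G1 X27.81 Y0.00
G1 X27.81 Y4.23
G1 X11.15 Y4.23
G1 X11.15 Y12.28
G1 X0.00 Y12.28
G1 X0.00 Y0.00
; layer 2
G0 Z15.18
G0 X0.00 Y0.00
G1 X27.81 Y0.00
G1 X27.81 Y4.23
G1 X11.15 Y4.23
G1 X11.15 Y12.28
G1 X0.00 Y12.28
G1 X0.00 Y0.00
; layer 3
G0 Z22.77
G0 X0.00 Y0.00
G1 X27.81 Y0.00
G1 X27.81 Y4.23
G1 X11.15 Y4.23
G1 X11.15 Y12.28
G1 X0.00 Y12.28
G1 X0.00 Y0.00
M2 ; end

The solid is an L-shaped prism: outer 27.8 × 12.3 mm, arm thicknesses ≈ 4.23 mm (horizontal) and 11.2 mm (vertical), extruded 22.8 mm in z. Slicing at Δz = 7.59 mm — 3 equal slices spanning the solid's height, so layer i sits at z = i·h/3 — gives 3 non-empty perimeters. Each is a 6-segment closed polygon; G0 lifts to the layer z and rapids to the start vertex, then G1 traces the edges.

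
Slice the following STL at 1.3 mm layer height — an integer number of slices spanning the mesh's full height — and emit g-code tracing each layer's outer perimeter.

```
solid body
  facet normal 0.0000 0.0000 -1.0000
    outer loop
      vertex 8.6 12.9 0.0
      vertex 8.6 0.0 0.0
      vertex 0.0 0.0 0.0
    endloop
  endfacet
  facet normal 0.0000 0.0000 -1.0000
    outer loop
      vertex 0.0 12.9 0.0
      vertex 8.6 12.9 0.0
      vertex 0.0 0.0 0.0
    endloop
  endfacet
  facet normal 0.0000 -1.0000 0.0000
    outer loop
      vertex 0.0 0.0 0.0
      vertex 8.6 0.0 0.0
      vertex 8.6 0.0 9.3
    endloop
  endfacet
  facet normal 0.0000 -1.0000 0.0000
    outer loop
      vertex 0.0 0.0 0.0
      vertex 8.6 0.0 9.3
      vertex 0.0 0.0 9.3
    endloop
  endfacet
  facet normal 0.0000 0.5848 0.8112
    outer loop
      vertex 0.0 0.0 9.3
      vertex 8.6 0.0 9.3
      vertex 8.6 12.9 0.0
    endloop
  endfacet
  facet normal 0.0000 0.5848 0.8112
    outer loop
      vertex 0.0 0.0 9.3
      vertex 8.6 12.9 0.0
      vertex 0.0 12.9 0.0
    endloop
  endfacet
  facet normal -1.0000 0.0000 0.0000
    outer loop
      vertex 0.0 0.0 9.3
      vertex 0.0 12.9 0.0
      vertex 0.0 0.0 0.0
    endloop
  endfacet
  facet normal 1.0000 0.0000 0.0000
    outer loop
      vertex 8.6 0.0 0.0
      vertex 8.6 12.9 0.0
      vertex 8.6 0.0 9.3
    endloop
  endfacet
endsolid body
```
; perimeter-only toolpath
G21 ; units = mm
G90 ; absolute positioning
G28 ; home
; layer 1
G0 Z1.3
G0 X0.0 Y0.0
G1 X8.6 Y0.0
G1 X8.6 Y11.1
G1 X0.0 Y11.1
G1 X0.0 Y0.0
; layer 2
G0 Z2.7
G0 X0.0 Y0.0
G1 X8.6 Y0.0
G1 X8.6 Y9.2
G1 X0.0 Y9.2
G1 X0.0 Y0.0
; layer 3
G0 Z4.0
G0 X0.0 Y0.0
G1 X8.6 Y0.0
G1 X8.6 Y7.4
G1 X0.0 Y7.4
G1 X0.0 Y0.0
; layer 4
G0 Z5.3
G0 X0.0 Y0.0
G1 X8.6 Y0.0
G1 X8.6 Y5.5
G1 X0.0 Y5.5
G1 X0.0 Y0.0
; layer 5
G0 Z6.6
G0 X0.0 Y0.0
G1 X8.6 Y0.0
G1 X8.6 Y3.7
G1 X0.0 Y3.7
G1 X0.0 Y0.0
; layer 6
G0 Z8.0
G0 X0.0 Y0.0
G1 X8.6 Y0.0
G1 X8.6 Y1.8
G1 X0.0 Y1.8
G1 X0.0 Y0.0
M2 ; end

The solid is a wedge (ramp): 8.6 × 12.9 mm base, rising to 9.3 mm along the y=0 edge and sloping linearly to z=0 at y=12.9. Slicing at Δz = 1.3 mm — 7 equal slices spanning the solid's height, so layer i sits at z = i·h/7 — gives 6 non-empty perimeters. Each is a 4-segment closed polygon; G0 lifts to the layer z and rapids to the start vertex, then G1 traces the edges. The cross-section shrinks linearly with z (the slice at the apex is degenerate and omitted).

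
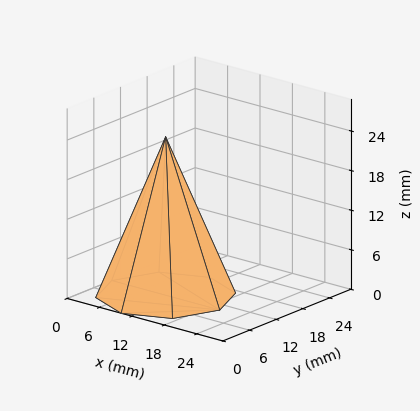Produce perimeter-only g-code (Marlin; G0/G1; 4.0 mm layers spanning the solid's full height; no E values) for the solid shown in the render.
Reading the render: the shape is a regular 8-sided pyramid, base circumscribed radius ≈ 10 mm, apex at z ≈ 24 mm (dimensions read to the nearest mm from the axis ticks). For the g-code, the solid's height is divided into equal slices at the stated Δz and each level perimeter traced with G1 moves after a G0 lift.

; perimeter-only toolpath
G21 ; units = mm
G90 ; absolute positioning
G28 ; home
; layer 1
G0 Z4.0
G0 X18.3 Y10.0
G1 X15.9 Y15.9
G1 X10.0 Y18.3
G1 X4.1 Y15.9
G1 X1.7 Y10.0
G1 X4.1 Y4.1
G1 X10.0 Y1.7
G1 X15.9 Y4.1
G1 X18.3 Y10.0
; layer 2
G0 Z8.0
G0 X16.7 Y10.0
G1 X14.7 Y14.7
G1 X10.0 Y16.7
G1 X5.3 Y14.7
G1 X3.3 Y10.0
G1 X5.3 Y5.3
G1 X10.0 Y3.3
G1 X14.7 Y5.3
G1 X16.7 Y10.0
; layer 3
G0 Z12.0
G0 X15.0 Y10.0
G1 X13.6 Y13.6
G1 X10.0 Y15.0
G1 X6.5 Y13.6
G1 X5.0 Y10.0
G1 X6.5 Y6.5
G1 X10.0 Y5.0
G1 X13.6 Y6.5
G1 X15.0 Y10.0
; layer 4
G0 Z16.0
G0 X13.3 Y10.0
G1 X12.4 Y12.4
G1 X10.0 Y13.3
G1 X7.6 Y12.4
G1 X6.7 Y10.0
G1 X7.6 Y7.6
G1 X10.0 Y6.7
G1 X12.4 Y7.6
G1 X13.3 Y10.0
; layer 5
G0 Z20.0
G0 X11.7 Y10.0
G1 X11.2 Y11.2
G1 X10.0 Y11.7
G1 X8.8 Y11.2
G1 X8.3 Y10.0
G1 X8.8 Y8.8
G1 X10.0 Y8.3
G1 X11.2 Y8.8
G1 X11.7 Y10.0
M2 ; end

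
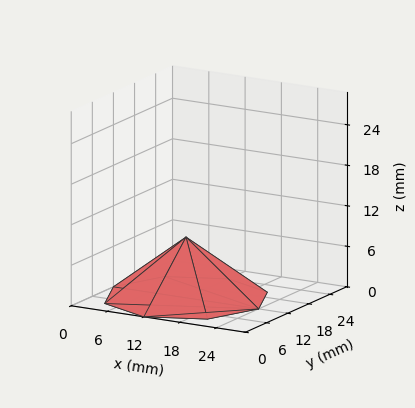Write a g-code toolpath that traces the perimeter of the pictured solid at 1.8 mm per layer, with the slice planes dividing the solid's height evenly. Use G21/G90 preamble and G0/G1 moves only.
Reading the render: the shape is a regular 8-sided pyramid, base circumscribed radius ≈ 12 mm, apex at z ≈ 9 mm (dimensions read to the nearest mm from the axis ticks). For the g-code, the solid's height is divided into equal slices at the stated Δz and each level perimeter traced with G1 moves after a G0 lift.

; perimeter-only toolpath
G21 ; units = mm
G90 ; absolute positioning
G28 ; home
; layer 1
G0 Z1.8
G0 X21.6 Y12.0
G1 X18.8 Y18.8
G1 X12.0 Y21.6
G1 X5.2 Y18.8
G1 X2.4 Y12.0
G1 X5.2 Y5.2
G1 X12.0 Y2.4
G1 X18.8 Y5.2
G1 X21.6 Y12.0
; layer 2
G0 Z3.6
G0 X19.2 Y12.0
G1 X17.1 Y17.1
G1 X12.0 Y19.2
G1 X6.9 Y17.1
G1 X4.8 Y12.0
G1 X6.9 Y6.9
G1 X12.0 Y4.8
G1 X17.1 Y6.9
G1 X19.2 Y12.0
; layer 3
G0 Z5.4
G0 X16.8 Y12.0
G1 X15.4 Y15.4
G1 X12.0 Y16.8
G1 X8.6 Y15.4
G1 X7.2 Y12.0
G1 X8.6 Y8.6
G1 X12.0 Y7.2
G1 X15.4 Y8.6
G1 X16.8 Y12.0
; layer 4
G0 Z7.2
G0 X14.4 Y12.0
G1 X13.7 Y13.7
G1 X12.0 Y14.4
G1 X10.3 Y13.7
G1 X9.6 Y12.0
G1 X10.3 Y10.3
G1 X12.0 Y9.6
G1 X13.7 Y10.3
G1 X14.4 Y12.0
M2 ; end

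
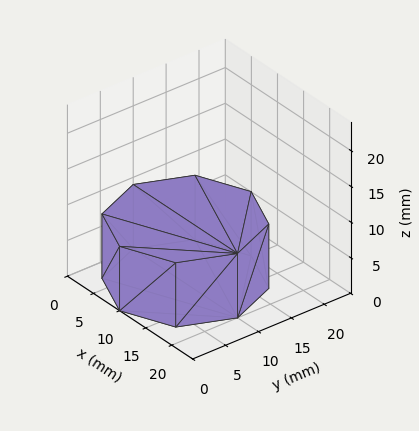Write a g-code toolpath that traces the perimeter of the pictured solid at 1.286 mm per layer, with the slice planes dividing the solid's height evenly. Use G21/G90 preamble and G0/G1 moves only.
Reading the render: the shape is a regular 8-sided prism (a cylinder approximated with 8 flat sides), circumscribed radius ≈ 10 mm, height ≈ 9 mm (dimensions read to the nearest mm from the axis ticks). For the g-code, the solid's height is divided into equal slices at the stated Δz and each level perimeter traced with G1 moves after a G0 lift.

; perimeter-only toolpath
G21 ; units = mm
G90 ; absolute positioning
G28 ; home
; layer 1
G0 Z1.286
G0 X20.000 Y10.000
G1 X17.071 Y17.071
G1 X10.000 Y20.000
G1 X2.929 Y17.071
G1 X0.000 Y10.000
G1 X2.929 Y2.929
G1 X10.000 Y0.000
G1 X17.071 Y2.929
G1 X20.000 Y10.000
; layer 2
G0 Z2.571
G0 X20.000 Y10.000
G1 X17.071 Y17.071
G1 X10.000 Y20.000
G1 X2.929 Y17.071
G1 X0.000 Y10.000
G1 X2.929 Y2.929
G1 X10.000 Y0.000
G1 X17.071 Y2.929
G1 X20.000 Y10.000
; layer 3
G0 Z3.857
G0 X20.000 Y10.000
G1 X17.071 Y17.071
G1 X10.000 Y20.000
G1 X2.929 Y17.071
G1 X0.000 Y10.000
G1 X2.929 Y2.929
G1 X10.000 Y0.000
G1 X17.071 Y2.929
G1 X20.000 Y10.000
; layer 4
G0 Z5.143
G0 X20.000 Y10.000
G1 X17.071 Y17.071
G1 X10.000 Y20.000
G1 X2.929 Y17.071
G1 X0.000 Y10.000
G1 X2.929 Y2.929
G1 X10.000 Y0.000
G1 X17.071 Y2.929
G1 X20.000 Y10.000
; layer 5
G0 Z6.429
G0 X20.000 Y10.000
G1 X17.071 Y17.071
G1 X10.000 Y20.000
G1 X2.929 Y17.071
G1 X0.000 Y10.000
G1 X2.929 Y2.929
G1 X10.000 Y0.000
G1 X17.071 Y2.929
G1 X20.000 Y10.000
; layer 6
G0 Z7.714
G0 X20.000 Y10.000
G1 X17.071 Y17.071
G1 X10.000 Y20.000
G1 X2.929 Y17.071
G1 X0.000 Y10.000
G1 X2.929 Y2.929
G1 X10.000 Y0.000
G1 X17.071 Y2.929
G1 X20.000 Y10.000
; layer 7
G0 Z9.000
G0 X20.000 Y10.000
G1 X17.071 Y17.071
G1 X10.000 Y20.000
G1 X2.929 Y17.071
G1 X0.000 Y10.000
G1 X2.929 Y2.929
G1 X10.000 Y0.000
G1 X17.071 Y2.929
G1 X20.000 Y10.000
M2 ; end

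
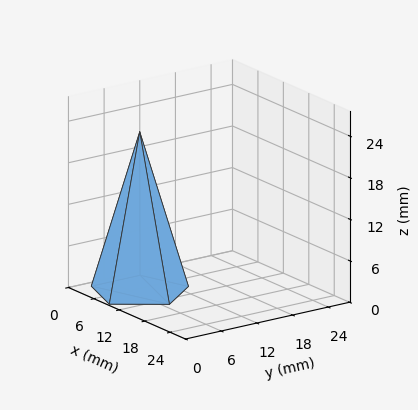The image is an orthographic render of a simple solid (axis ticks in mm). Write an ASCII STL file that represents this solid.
Reading the render: the shape is a regular 5-sided pyramid, base circumscribed radius ≈ 7 mm, apex at z ≈ 23 mm (dimensions read to the nearest mm from the axis ticks). For the STL, each face is triangulated and given an outward normal.

solid part
  facet normal 0.0000 0.0000 -1.0000
    outer loop
      vertex 1.34 11.11 0.00
      vertex 9.16 13.66 0.00
      vertex 14.00 7.00 0.00
    endloop
  endfacet
  facet normal 0.0000 0.0000 -1.0000
    outer loop
      vertex 1.34 2.89 0.00
      vertex 1.34 11.11 0.00
      vertex 14.00 7.00 0.00
    endloop
  endfacet
  facet normal 0.0000 0.0000 -1.0000
    outer loop
      vertex 9.16 0.34 0.00
      vertex 1.34 2.89 0.00
      vertex 14.00 7.00 0.00
    endloop
  endfacet
  facet normal 0.7855 0.5708 0.2391
    outer loop
      vertex 14.00 7.00 0.00
      vertex 9.16 13.66 0.00
      vertex 7.00 7.00 23.00
    endloop
  endfacet
  facet normal -0.3010 0.9232 0.2390
    outer loop
      vertex 9.16 13.66 0.00
      vertex 1.34 11.11 0.00
      vertex 7.00 7.00 23.00
    endloop
  endfacet
  facet normal -0.9710 0.0000 0.2390
    outer loop
      vertex 1.34 11.11 0.00
      vertex 1.34 2.89 0.00
      vertex 7.00 7.00 23.00
    endloop
  endfacet
  facet normal -0.3010 -0.9232 0.2390
    outer loop
      vertex 1.34 2.89 0.00
      vertex 9.16 0.34 0.00
      vertex 7.00 7.00 23.00
    endloop
  endfacet
  facet normal 0.7855 -0.5708 0.2391
    outer loop
      vertex 9.16 0.34 0.00
      vertex 14.00 7.00 0.00
      vertex 7.00 7.00 23.00
    endloop
  endfacet
endsolid part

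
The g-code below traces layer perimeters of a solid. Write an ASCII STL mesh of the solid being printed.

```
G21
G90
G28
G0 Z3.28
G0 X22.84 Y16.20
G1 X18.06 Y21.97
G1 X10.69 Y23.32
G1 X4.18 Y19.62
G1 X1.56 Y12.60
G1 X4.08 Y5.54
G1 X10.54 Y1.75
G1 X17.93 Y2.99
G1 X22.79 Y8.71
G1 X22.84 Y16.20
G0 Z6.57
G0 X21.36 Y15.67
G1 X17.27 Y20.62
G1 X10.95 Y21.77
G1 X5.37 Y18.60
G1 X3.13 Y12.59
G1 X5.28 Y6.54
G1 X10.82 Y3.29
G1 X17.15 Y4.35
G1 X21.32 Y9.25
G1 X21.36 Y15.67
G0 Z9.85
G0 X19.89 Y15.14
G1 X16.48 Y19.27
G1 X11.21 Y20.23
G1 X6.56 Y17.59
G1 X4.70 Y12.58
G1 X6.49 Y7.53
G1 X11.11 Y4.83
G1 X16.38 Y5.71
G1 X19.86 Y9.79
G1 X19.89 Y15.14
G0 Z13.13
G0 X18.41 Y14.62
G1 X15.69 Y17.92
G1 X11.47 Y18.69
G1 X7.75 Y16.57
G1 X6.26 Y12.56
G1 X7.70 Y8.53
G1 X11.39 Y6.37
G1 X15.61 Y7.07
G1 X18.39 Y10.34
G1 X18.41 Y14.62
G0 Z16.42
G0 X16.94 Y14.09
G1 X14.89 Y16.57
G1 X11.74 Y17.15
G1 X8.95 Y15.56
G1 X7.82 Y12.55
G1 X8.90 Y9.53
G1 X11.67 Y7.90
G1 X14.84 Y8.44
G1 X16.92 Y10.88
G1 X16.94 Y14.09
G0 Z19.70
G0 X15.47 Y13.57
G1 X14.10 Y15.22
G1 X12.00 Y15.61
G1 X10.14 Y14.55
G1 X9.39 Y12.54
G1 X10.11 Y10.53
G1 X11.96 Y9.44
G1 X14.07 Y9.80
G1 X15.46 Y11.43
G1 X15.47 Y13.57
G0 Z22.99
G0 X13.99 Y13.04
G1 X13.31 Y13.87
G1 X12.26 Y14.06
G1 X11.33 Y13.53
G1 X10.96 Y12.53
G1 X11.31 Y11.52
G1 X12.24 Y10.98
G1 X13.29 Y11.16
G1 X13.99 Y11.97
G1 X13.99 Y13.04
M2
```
solid part
  facet normal 0.0000 0.0000 -1.0000
    outer loop
      vertex 10.43 24.86 0.00
      vertex 18.85 23.32 0.00
      vertex 24.31 16.72 0.00
    endloop
  endfacet
  facet normal 0.0000 0.0000 -1.0000
    outer loop
      vertex 2.99 20.63 0.00
      vertex 10.43 24.86 0.00
      vertex 24.31 16.72 0.00
    endloop
  endfacet
  facet normal 0.0000 0.0000 -1.0000
    outer loop
      vertex 0.00 12.61 0.00
      vertex 2.99 20.63 0.00
      vertex 24.31 16.72 0.00
    endloop
  endfacet
  facet normal 0.0000 0.0000 -1.0000
    outer loop
      vertex 2.87 4.54 0.00
      vertex 0.00 12.61 0.00
      vertex 24.31 16.72 0.00
    endloop
  endfacet
  facet normal 0.0000 0.0000 -1.0000
    outer loop
      vertex 10.26 0.21 0.00
      vertex 2.87 4.54 0.00
      vertex 24.31 16.72 0.00
    endloop
  endfacet
  facet normal 0.0000 0.0000 -1.0000
    outer loop
      vertex 18.70 1.63 0.00
      vertex 10.26 0.21 0.00
      vertex 24.31 16.72 0.00
    endloop
  endfacet
  facet normal 0.0000 0.0000 -1.0000
    outer loop
      vertex 24.26 8.16 0.00
      vertex 18.70 1.63 0.00
      vertex 24.31 16.72 0.00
    endloop
  endfacet
  facet normal 0.7032 0.5818 0.4086
    outer loop
      vertex 24.31 16.72 0.00
      vertex 18.85 23.32 0.00
      vertex 12.52 12.52 26.27
    endloop
  endfacet
  facet normal 0.1642 0.8978 0.4087
    outer loop
      vertex 18.85 23.32 0.00
      vertex 10.43 24.86 0.00
      vertex 12.52 12.52 26.27
    endloop
  endfacet
  facet normal -0.4511 0.7934 0.4086
    outer loop
      vertex 10.43 24.86 0.00
      vertex 2.99 20.63 0.00
      vertex 12.52 12.52 26.27
    endloop
  endfacet
  facet normal -0.8552 0.3188 0.4087
    outer loop
      vertex 2.99 20.63 0.00
      vertex 0.00 12.61 0.00
      vertex 12.52 12.52 26.27
    endloop
  endfacet
  facet normal -0.8599 -0.3058 0.4088
    outer loop
      vertex 0.00 12.61 0.00
      vertex 2.87 4.54 0.00
      vertex 12.52 12.52 26.27
    endloop
  endfacet
  facet normal -0.4614 -0.7875 0.4087
    outer loop
      vertex 2.87 4.54 0.00
      vertex 10.26 0.21 0.00
      vertex 12.52 12.52 26.27
    endloop
  endfacet
  facet normal 0.1514 -0.9000 0.4087
    outer loop
      vertex 10.26 0.21 0.00
      vertex 18.70 1.63 0.00
      vertex 12.52 12.52 26.27
    endloop
  endfacet
  facet normal 0.6949 -0.5917 0.4087
    outer loop
      vertex 18.70 1.63 0.00
      vertex 24.26 8.16 0.00
      vertex 12.52 12.52 26.27
    endloop
  endfacet
  facet normal 0.9126 -0.0053 0.4087
    outer loop
      vertex 24.26 8.16 0.00
      vertex 24.31 16.72 0.00
      vertex 12.52 12.52 26.27
    endloop
  endfacet
endsolid part

The G0 Z moves step by Δz≈3.28 mm. The G1 loops shrink linearly with z, so the solid tapers from its base footprint up to z≈26.3. Closing with a flat bottom cap and the tapered top and triangulating gives 16 facets — a regular 9-sided pyramid, base circumscribed radius ≈ 12.5 mm, apex at z ≈ 26.3 mm.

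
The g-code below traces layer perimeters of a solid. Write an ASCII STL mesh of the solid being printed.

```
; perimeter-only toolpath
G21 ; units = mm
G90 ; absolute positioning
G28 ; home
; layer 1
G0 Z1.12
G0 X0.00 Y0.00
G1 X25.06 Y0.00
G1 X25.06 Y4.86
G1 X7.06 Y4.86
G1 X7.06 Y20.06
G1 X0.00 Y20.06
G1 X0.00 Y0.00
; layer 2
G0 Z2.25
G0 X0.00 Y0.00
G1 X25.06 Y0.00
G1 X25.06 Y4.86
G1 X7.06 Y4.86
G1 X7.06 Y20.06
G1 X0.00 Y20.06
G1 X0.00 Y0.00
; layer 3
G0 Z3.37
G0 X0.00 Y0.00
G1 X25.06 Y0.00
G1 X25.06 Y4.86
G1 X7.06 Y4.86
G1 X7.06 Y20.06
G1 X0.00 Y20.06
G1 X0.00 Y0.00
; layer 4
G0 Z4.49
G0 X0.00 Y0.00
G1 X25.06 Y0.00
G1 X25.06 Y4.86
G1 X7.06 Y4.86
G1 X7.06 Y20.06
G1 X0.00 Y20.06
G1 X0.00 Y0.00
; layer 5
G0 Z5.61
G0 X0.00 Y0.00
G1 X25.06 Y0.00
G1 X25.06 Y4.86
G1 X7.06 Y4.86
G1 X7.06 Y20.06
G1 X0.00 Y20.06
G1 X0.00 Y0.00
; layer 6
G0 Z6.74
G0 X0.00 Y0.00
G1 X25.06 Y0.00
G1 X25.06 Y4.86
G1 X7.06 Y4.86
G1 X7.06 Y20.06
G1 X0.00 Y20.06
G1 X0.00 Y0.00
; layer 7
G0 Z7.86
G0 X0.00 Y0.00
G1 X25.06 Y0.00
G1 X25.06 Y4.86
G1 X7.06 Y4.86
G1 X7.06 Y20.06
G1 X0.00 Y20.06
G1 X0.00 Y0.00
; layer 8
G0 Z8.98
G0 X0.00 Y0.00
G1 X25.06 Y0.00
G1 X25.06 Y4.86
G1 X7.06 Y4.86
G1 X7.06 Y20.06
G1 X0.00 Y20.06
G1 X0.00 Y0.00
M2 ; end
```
solid part
  facet normal 0.0000 0.0000 -1.0000
    outer loop
      vertex 25.06 4.86 0.00
      vertex 25.06 0.00 0.00
      vertex 0.00 0.00 0.00
    endloop
  endfacet
  facet normal 0.0000 0.0000 -1.0000
    outer loop
      vertex 7.06 4.86 0.00
      vertex 25.06 4.86 0.00
      vertex 0.00 0.00 0.00
    endloop
  endfacet
  facet normal 0.0000 0.0000 -1.0000
    outer loop
      vertex 7.06 20.06 0.00
      vertex 7.06 4.86 0.00
      vertex 0.00 0.00 0.00
    endloop
  endfacet
  facet normal 0.0000 0.0000 -1.0000
    outer loop
      vertex 0.00 20.06 0.00
      vertex 7.06 20.06 0.00
      vertex 0.00 0.00 0.00
    endloop
  endfacet
  facet normal 0.0000 0.0000 1.0000
    outer loop
      vertex 0.00 0.00 8.98
      vertex 25.06 0.00 8.98
      vertex 25.06 4.86 8.98
    endloop
  endfacet
  facet normal 0.0000 0.0000 1.0000
    outer loop
      vertex 0.00 0.00 8.98
      vertex 25.06 4.86 8.98
      vertex 7.06 4.86 8.98
    endloop
  endfacet
  facet normal 0.0000 0.0000 1.0000
    outer loop
      vertex 0.00 0.00 8.98
      vertex 7.06 4.86 8.98
      vertex 7.06 20.06 8.98
    endloop
  endfacet
  facet normal 0.0000 0.0000 1.0000
    outer loop
      vertex 0.00 0.00 8.98
      vertex 7.06 20.06 8.98
      vertex 0.00 20.06 8.98
    endloop
  endfacet
  facet normal 0.0000 -1.0000 0.0000
    outer loop
      vertex 0.00 0.00 0.00
      vertex 25.06 0.00 0.00
      vertex 25.06 0.00 8.98
    endloop
  endfacet
  facet normal 0.0000 -1.0000 0.0000
    outer loop
      vertex 0.00 0.00 0.00
      vertex 25.06 0.00 8.98
      vertex 0.00 0.00 8.98
    endloop
  endfacet
  facet normal 1.0000 0.0000 0.0000
    outer loop
      vertex 25.06 0.00 0.00
      vertex 25.06 4.86 0.00
      vertex 25.06 4.86 8.98
    endloop
  endfacet
  facet normal 1.0000 0.0000 0.0000
    outer loop
      vertex 25.06 0.00 0.00
      vertex 25.06 4.86 8.98
      vertex 25.06 0.00 8.98
    endloop
  endfacet
  facet normal 0.0000 1.0000 0.0000
    outer loop
      vertex 25.06 4.86 0.00
      vertex 7.06 4.86 0.00
      vertex 7.06 4.86 8.98
    endloop
  endfacet
  facet normal 0.0000 1.0000 0.0000
    outer loop
      vertex 25.06 4.86 0.00
      vertex 7.06 4.86 8.98
      vertex 25.06 4.86 8.98
    endloop
  endfacet
  facet normal 1.0000 0.0000 0.0000
    outer loop
      vertex 7.06 4.86 0.00
      vertex 7.06 20.06 0.00
      vertex 7.06 20.06 8.98
    endloop
  endfacet
  facet normal 1.0000 0.0000 0.0000
    outer loop
      vertex 7.06 4.86 0.00
      vertex 7.06 20.06 8.98
      vertex 7.06 4.86 8.98
    endloop
  endfacet
  facet normal 0.0000 1.0000 0.0000
    outer loop
      vertex 7.06 20.06 0.00
      vertex 0.00 20.06 0.00
      vertex 0.00 20.06 8.98
    endloop
  endfacet
  facet normal 0.0000 1.0000 0.0000
    outer loop
      vertex 7.06 20.06 0.00
      vertex 0.00 20.06 8.98
      vertex 7.06 20.06 8.98
    endloop
  endfacet
  facet normal -1.0000 0.0000 0.0000
    outer loop
      vertex 0.00 20.06 0.00
      vertex 0.00 0.00 0.00
      vertex 0.00 0.00 8.98
    endloop
  endfacet
  facet normal -1.0000 0.0000 0.0000
    outer loop
      vertex 0.00 20.06 0.00
      vertex 0.00 0.00 8.98
      vertex 0.00 20.06 8.98
    endloop
  endfacet
endsolid part

The G0 Z moves step by Δz≈1.12 mm. Every layer's G1 loop is the same polygon, so the solid is a straight extrusion of it from z=0 to z≈8.98. Closing with flat bottom and top caps and triangulating gives 20 facets — an L-shaped prism: outer 25.1 × 20.1 mm, arm thicknesses ≈ 4.86 mm (horizontal) and 7.06 mm (vertical), extruded 8.98 mm in z.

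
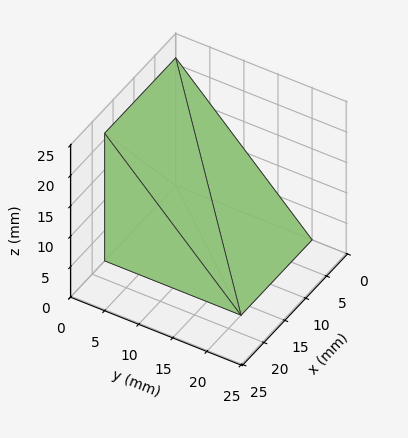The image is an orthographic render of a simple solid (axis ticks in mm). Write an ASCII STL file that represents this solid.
Reading the render: the shape is a wedge (ramp): 17 × 20 mm base, rising to 21 mm along the y=0 edge and sloping linearly to z=0 at y=20 (dimensions read to the nearest mm from the axis ticks). For the STL, each face is triangulated and given an outward normal.

solid part
  facet normal 0.0000 0.0000 -1.0000
    outer loop
      vertex 17.000 20.000 0.000
      vertex 17.000 0.000 0.000
      vertex 0.000 0.000 0.000
    endloop
  endfacet
  facet normal 0.0000 0.0000 -1.0000
    outer loop
      vertex 0.000 20.000 0.000
      vertex 17.000 20.000 0.000
      vertex 0.000 0.000 0.000
    endloop
  endfacet
  facet normal 0.0000 -1.0000 0.0000
    outer loop
      vertex 0.000 0.000 0.000
      vertex 17.000 0.000 0.000
      vertex 17.000 0.000 21.000
    endloop
  endfacet
  facet normal 0.0000 -1.0000 0.0000
    outer loop
      vertex 0.000 0.000 0.000
      vertex 17.000 0.000 21.000
      vertex 0.000 0.000 21.000
    endloop
  endfacet
  facet normal 0.0000 0.7241 0.6897
    outer loop
      vertex 0.000 0.000 21.000
      vertex 17.000 0.000 21.000
      vertex 17.000 20.000 0.000
    endloop
  endfacet
  facet normal 0.0000 0.7241 0.6897
    outer loop
      vertex 0.000 0.000 21.000
      vertex 17.000 20.000 0.000
      vertex 0.000 20.000 0.000
    endloop
  endfacet
  facet normal -1.0000 0.0000 0.0000
    outer loop
      vertex 0.000 0.000 21.000
      vertex 0.000 20.000 0.000
      vertex 0.000 0.000 0.000
    endloop
  endfacet
  facet normal 1.0000 0.0000 0.0000
    outer loop
      vertex 17.000 0.000 0.000
      vertex 17.000 20.000 0.000
      vertex 17.000 0.000 21.000
    endloop
  endfacet
endsolid part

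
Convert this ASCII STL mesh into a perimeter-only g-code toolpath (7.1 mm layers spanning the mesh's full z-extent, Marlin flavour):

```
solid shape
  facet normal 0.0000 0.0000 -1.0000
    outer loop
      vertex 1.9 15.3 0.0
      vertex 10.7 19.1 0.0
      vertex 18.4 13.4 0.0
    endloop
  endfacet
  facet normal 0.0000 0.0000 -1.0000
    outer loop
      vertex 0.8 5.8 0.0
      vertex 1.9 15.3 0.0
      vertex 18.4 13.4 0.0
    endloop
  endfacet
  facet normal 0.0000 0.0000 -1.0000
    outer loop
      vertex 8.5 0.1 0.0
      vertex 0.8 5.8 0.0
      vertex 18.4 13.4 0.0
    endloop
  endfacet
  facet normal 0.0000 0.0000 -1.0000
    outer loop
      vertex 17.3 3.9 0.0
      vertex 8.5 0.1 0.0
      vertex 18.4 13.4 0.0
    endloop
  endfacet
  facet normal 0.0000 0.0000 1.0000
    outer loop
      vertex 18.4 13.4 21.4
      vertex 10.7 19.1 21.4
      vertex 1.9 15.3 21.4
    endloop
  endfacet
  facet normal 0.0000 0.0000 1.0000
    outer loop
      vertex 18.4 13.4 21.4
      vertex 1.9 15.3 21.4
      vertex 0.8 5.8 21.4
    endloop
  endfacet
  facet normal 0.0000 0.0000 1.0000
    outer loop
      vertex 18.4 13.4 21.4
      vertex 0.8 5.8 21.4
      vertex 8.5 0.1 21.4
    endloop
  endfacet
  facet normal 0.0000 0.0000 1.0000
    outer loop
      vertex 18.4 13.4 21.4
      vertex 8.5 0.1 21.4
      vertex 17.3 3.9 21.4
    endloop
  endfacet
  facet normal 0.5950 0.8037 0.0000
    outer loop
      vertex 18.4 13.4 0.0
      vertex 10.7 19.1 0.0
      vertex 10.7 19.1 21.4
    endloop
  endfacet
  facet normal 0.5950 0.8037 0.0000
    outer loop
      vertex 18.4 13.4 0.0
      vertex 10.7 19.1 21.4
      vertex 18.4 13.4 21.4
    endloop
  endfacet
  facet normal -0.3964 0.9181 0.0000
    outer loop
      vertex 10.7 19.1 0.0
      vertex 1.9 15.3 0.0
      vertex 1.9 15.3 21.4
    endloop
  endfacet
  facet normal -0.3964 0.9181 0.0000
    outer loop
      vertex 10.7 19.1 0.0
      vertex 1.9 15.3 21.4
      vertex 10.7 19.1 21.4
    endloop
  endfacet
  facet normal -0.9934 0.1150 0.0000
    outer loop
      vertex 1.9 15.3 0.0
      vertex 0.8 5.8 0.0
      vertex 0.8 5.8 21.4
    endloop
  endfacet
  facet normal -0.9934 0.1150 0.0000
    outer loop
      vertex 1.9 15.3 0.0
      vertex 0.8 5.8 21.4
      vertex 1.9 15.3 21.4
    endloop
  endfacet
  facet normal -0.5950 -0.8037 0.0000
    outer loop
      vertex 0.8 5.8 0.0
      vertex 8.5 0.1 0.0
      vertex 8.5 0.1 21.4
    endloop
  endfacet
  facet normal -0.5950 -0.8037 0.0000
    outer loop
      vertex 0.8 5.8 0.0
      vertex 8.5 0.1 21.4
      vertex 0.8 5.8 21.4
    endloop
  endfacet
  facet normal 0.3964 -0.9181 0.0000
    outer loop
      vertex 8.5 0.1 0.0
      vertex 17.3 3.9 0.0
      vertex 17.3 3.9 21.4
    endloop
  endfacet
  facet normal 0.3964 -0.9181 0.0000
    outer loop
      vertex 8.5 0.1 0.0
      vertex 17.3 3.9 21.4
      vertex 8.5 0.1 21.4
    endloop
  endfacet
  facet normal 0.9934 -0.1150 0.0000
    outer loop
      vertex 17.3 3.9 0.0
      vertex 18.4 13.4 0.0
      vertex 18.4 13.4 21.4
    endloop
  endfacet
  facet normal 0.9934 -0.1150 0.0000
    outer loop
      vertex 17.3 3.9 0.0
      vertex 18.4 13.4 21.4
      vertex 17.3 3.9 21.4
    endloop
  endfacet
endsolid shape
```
; perimeter-only toolpath
G21 ; units = mm
G90 ; absolute positioning
G28 ; home
; layer 1
G0 Z7.1
G0 X18.4 Y13.4
G1 X10.7 Y19.1
G1 X1.9 Y15.3
G1 X0.8 Y5.8
G1 X8.5 Y0.1
G1 X17.3 Y3.9
G1 X18.4 Y13.4
; layer 2
G0 Z14.3
G0 X18.4 Y13.4
G1 X10.7 Y19.1
G1 X1.9 Y15.3
G1 X0.8 Y5.8
G1 X8.5 Y0.1
G1 X17.3 Y3.9
G1 X18.4 Y13.4
; layer 3
G0 Z21.4
G0 X18.4 Y13.4
G1 X10.7 Y19.1
G1 X1.9 Y15.3
G1 X0.8 Y5.8
G1 X8.5 Y0.1
G1 X17.3 Y3.9
G1 X18.4 Y13.4
M2 ; end

The solid is a regular 6-sided prism (a cylinder approximated with 6 flat sides), circumscribed radius ≈ 9.6 mm, height ≈ 21.4 mm. Slicing at Δz = 7.1 mm — 3 equal slices spanning the solid's height, so layer i sits at z = i·h/3 — gives 3 non-empty perimeters. Each is a 6-segment closed polygon; G0 lifts to the layer z and rapids to the start vertex, then G1 traces the edges.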